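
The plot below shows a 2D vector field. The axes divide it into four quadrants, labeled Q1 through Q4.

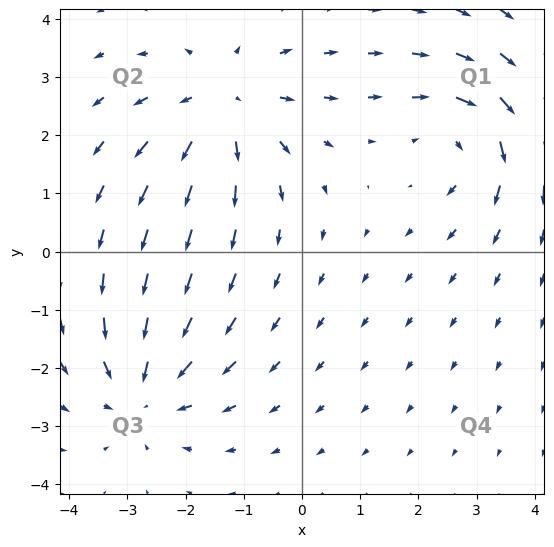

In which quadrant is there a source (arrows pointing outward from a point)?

The source sits at approximately (-1.3, 2.5), which lies in quadrant Q2. The divergence there is about +4, positive as expected for a source.

Q2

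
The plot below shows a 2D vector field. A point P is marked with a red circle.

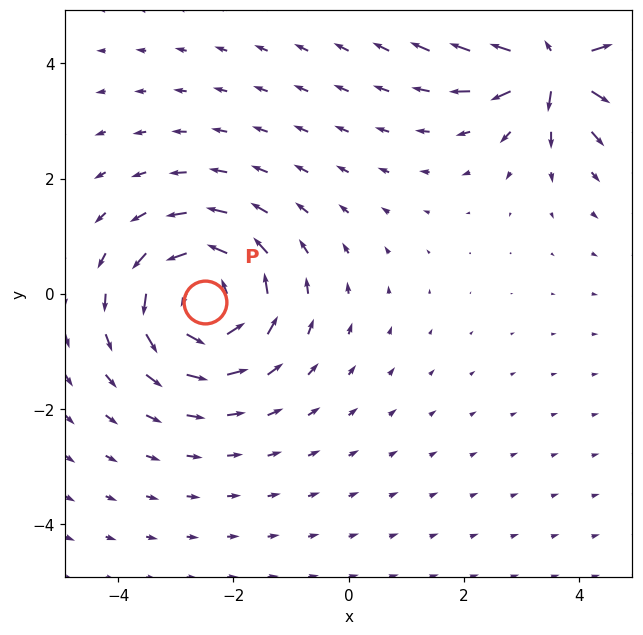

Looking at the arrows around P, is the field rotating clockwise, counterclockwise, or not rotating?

Near P at (-2.5, -0.1) the arrows circulate counterclockwise. The curl (z-component) there is about +4; positive curl means counterclockwise rotation.

counterclockwise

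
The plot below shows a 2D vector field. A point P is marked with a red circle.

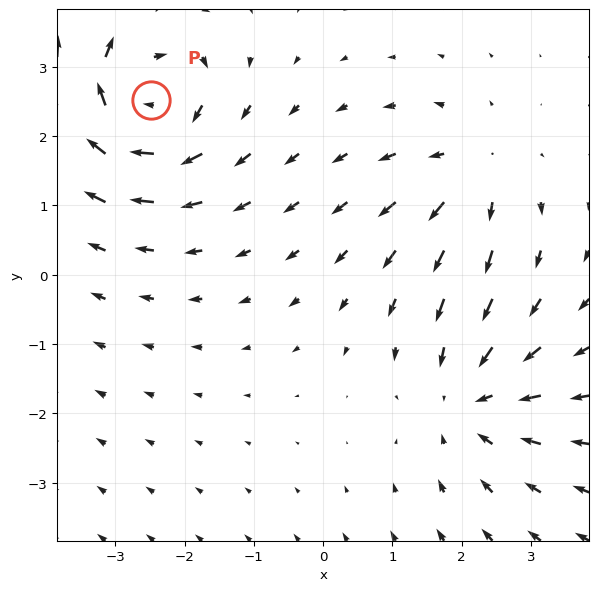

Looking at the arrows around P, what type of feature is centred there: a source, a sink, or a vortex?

At P (-2.5, 2.5) the arrows circulate clockwise. Divergence ≈0, curl about -6 — near-zero divergence with nonzero curl is a vortex.

vortex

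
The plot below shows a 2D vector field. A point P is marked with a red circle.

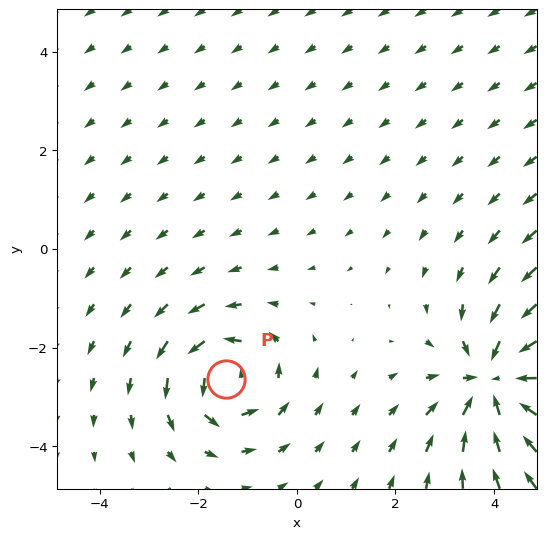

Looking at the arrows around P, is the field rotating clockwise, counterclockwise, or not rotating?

Near P at (-1.4, -2.6) the arrows circulate counterclockwise. The curl (z-component) there is about +4; positive curl means counterclockwise rotation.

counterclockwise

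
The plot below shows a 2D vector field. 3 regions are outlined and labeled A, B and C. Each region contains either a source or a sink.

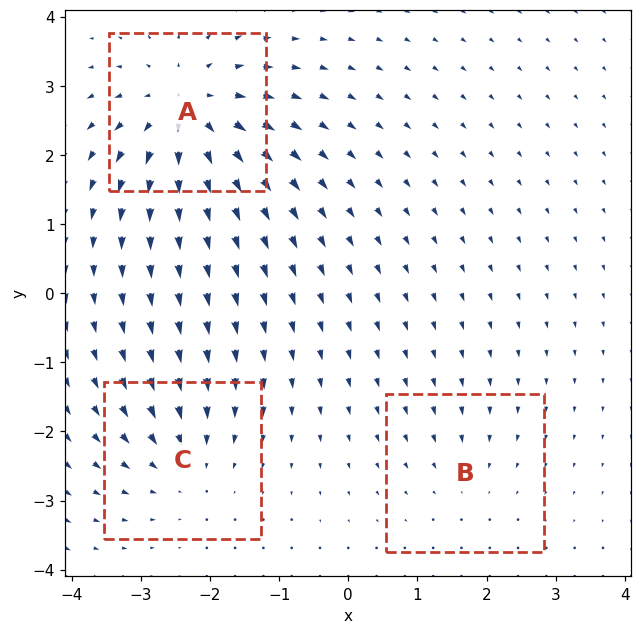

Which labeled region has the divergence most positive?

Divergence at each region's feature centre — A: about +6, B: about -2, C: about -3. Region A is most positive.

A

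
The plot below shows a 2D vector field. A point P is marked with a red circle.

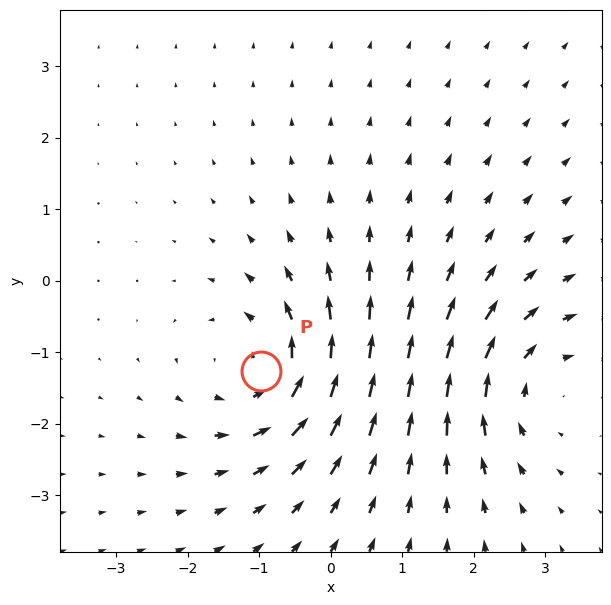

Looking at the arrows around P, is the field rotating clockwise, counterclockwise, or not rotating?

counterclockwise

Near P at (-1.0, -1.3) the arrows circulate counterclockwise. The curl (z-component) there is about +3; positive curl means counterclockwise rotation.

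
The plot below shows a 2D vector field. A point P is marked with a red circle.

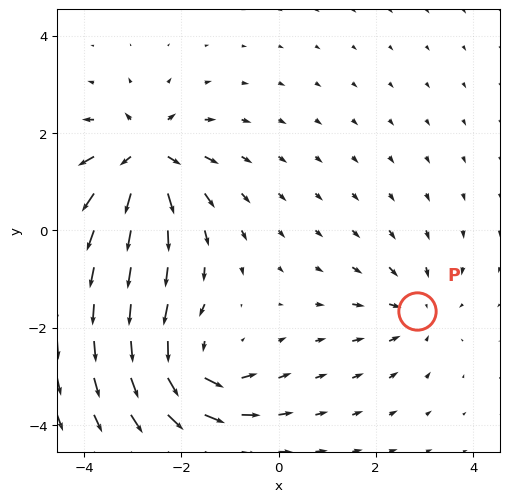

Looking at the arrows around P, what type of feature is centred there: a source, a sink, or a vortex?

At P (2.8, -1.7) the arrows converge inward. Divergence about -3, curl ≈0 — negative divergence with near-zero curl is a sink.

sink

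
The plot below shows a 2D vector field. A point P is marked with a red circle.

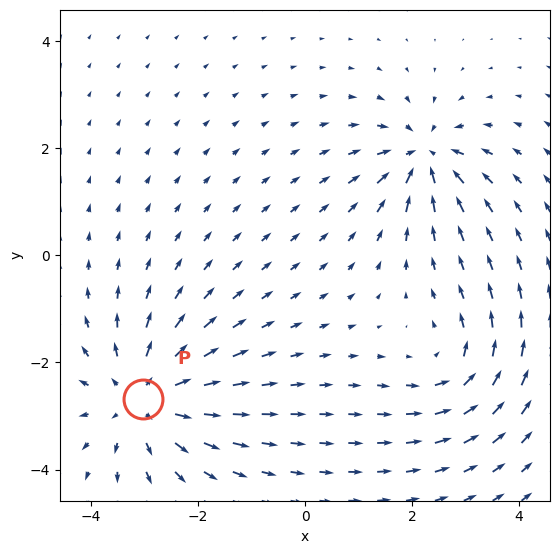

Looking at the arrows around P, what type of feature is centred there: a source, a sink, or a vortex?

At P (-3.0, -2.7) the arrows spread outward. Divergence about +4, curl ≈0 — positive divergence with near-zero curl is a source.

source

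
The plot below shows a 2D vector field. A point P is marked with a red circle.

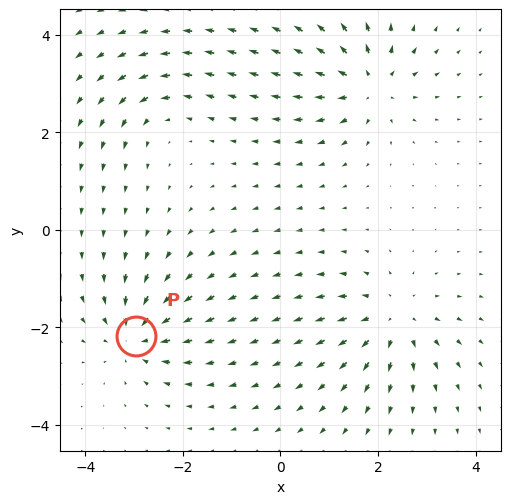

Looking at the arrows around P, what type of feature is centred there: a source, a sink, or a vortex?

sink

At P (-3.0, -2.2) the arrows converge inward. Divergence about -6, curl ≈0 — negative divergence with near-zero curl is a sink.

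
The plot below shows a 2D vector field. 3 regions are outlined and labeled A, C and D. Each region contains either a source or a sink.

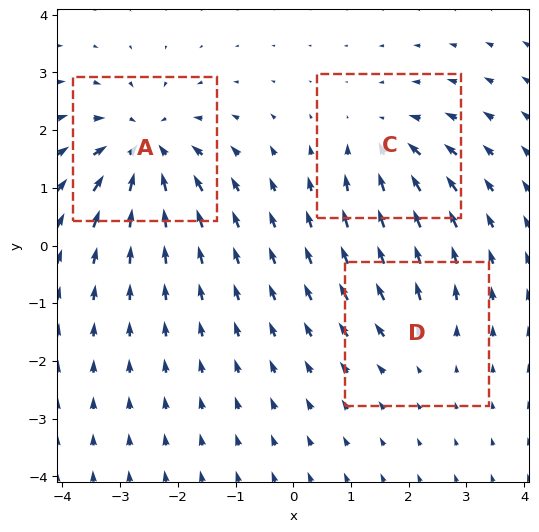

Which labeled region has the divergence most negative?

Divergence at each region's feature centre — A: about -5, C: about -3, D: about +2. Region A is most negative.

A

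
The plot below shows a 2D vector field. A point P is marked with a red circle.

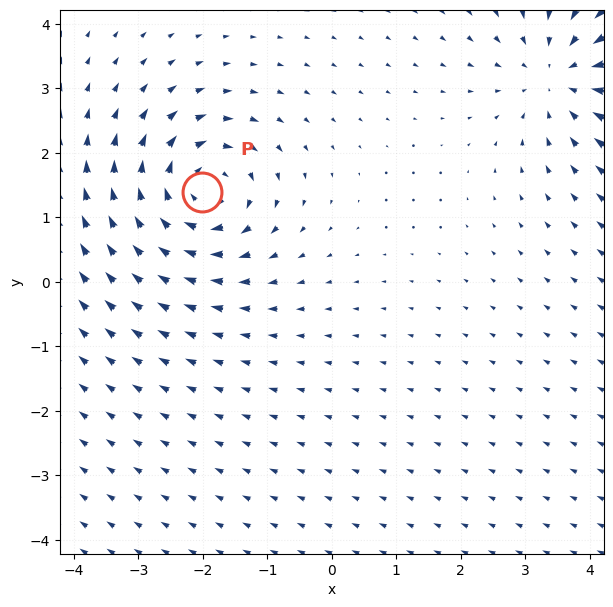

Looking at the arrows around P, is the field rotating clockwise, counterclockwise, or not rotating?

Near P at (-2.0, 1.4) the arrows circulate clockwise. The curl (z-component) there is about -5; negative curl means clockwise rotation.

clockwise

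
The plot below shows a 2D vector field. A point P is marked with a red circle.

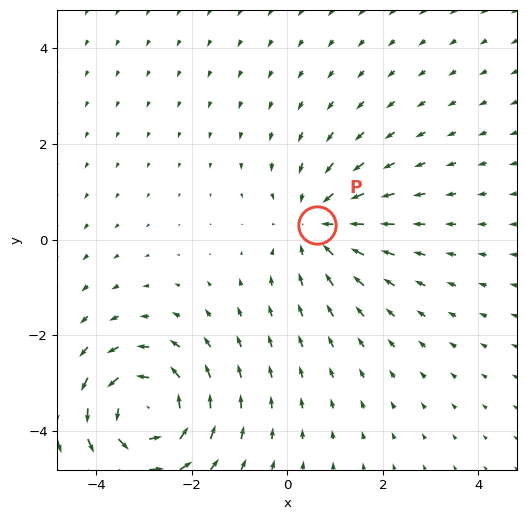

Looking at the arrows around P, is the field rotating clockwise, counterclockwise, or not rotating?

Near P at (0.6, 0.3) the arrows show no circulation. The curl there is ≈0.

not rotating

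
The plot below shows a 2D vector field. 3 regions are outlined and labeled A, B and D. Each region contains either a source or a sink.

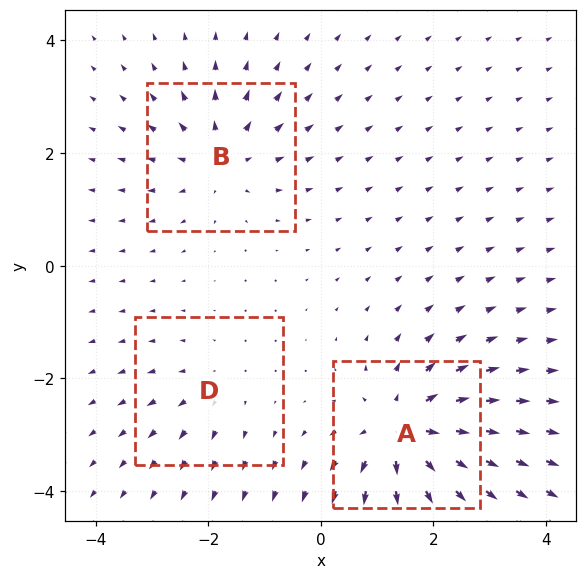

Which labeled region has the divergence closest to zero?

D

Divergence at each region's feature centre — A: about +6, B: about +4, D: about +2. Region D is closest to zero.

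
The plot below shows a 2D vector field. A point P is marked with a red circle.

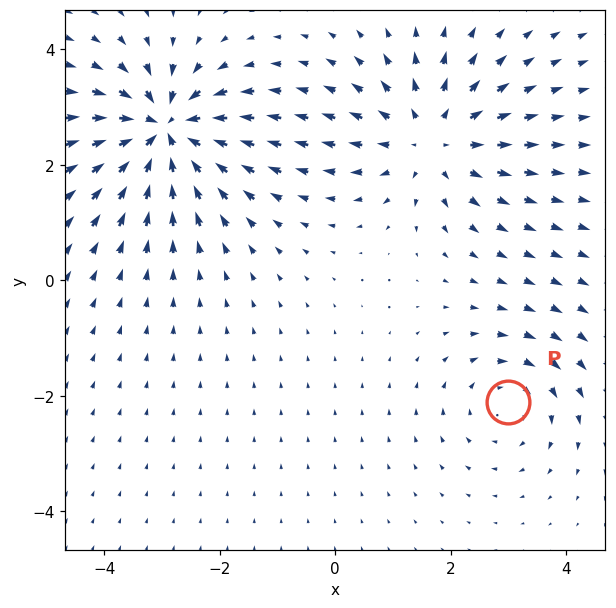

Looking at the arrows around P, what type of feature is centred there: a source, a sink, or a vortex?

At P (3.0, -2.1) the arrows circulate clockwise. Divergence ≈0, curl about -3 — near-zero divergence with nonzero curl is a vortex.

vortex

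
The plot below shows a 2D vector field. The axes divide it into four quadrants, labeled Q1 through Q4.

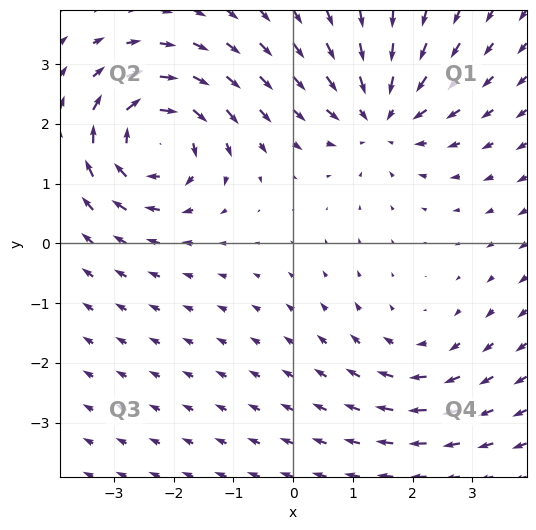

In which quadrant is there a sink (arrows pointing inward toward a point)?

The sink sits at approximately (1.5, 2.1), which lies in quadrant Q1. The divergence there is about -4, negative as expected for a sink.

Q1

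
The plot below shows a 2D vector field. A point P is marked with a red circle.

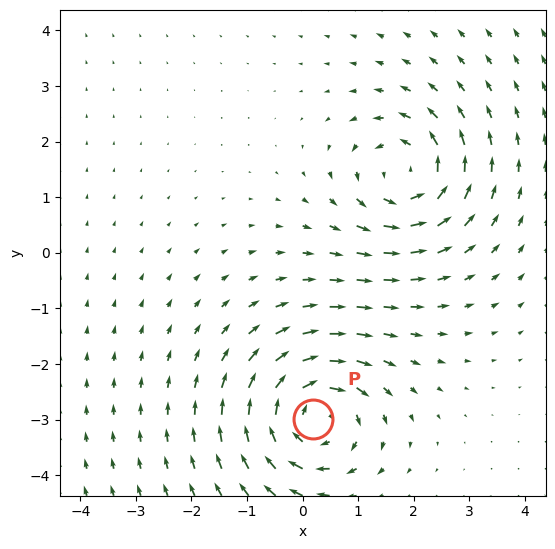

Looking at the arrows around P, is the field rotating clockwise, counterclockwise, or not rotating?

clockwise

Near P at (0.2, -3.0) the arrows circulate clockwise. The curl (z-component) there is about -4; negative curl means clockwise rotation.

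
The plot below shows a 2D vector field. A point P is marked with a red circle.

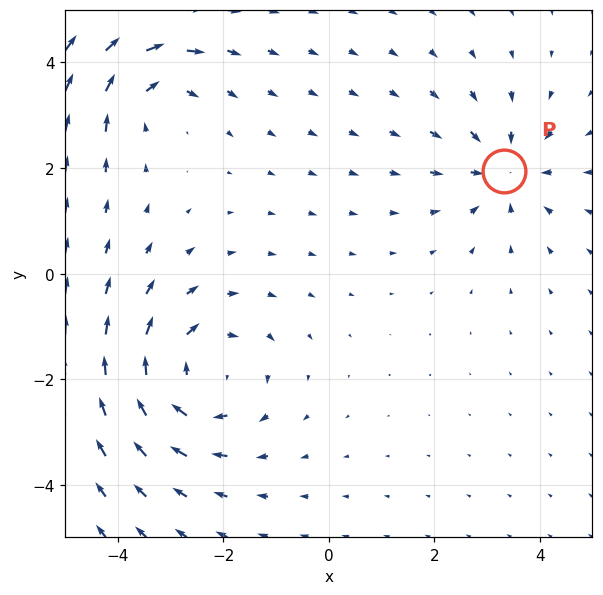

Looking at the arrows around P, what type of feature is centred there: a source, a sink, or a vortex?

At P (3.3, 1.9) the arrows converge inward. Divergence about -3, curl ≈0 — negative divergence with near-zero curl is a sink.

sink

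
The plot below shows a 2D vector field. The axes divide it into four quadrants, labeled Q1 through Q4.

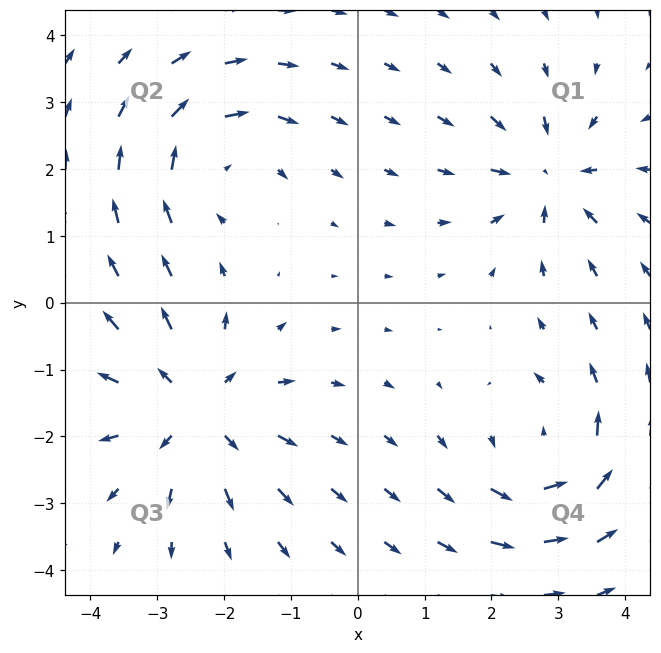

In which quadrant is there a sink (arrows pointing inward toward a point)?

Q1

The sink sits at approximately (2.9, 1.9), which lies in quadrant Q1. The divergence there is about -5, negative as expected for a sink.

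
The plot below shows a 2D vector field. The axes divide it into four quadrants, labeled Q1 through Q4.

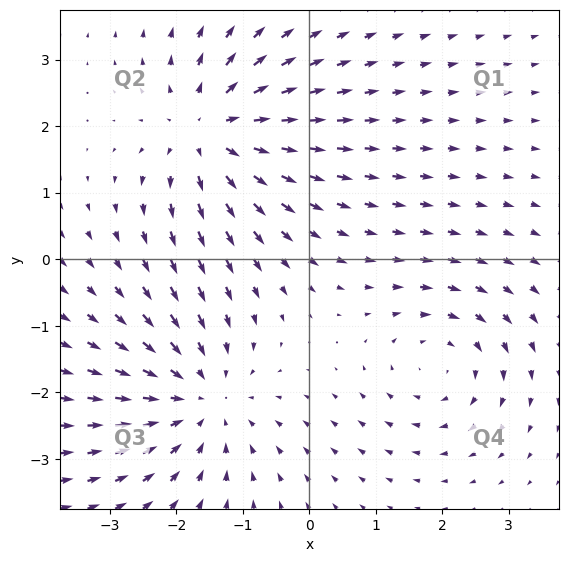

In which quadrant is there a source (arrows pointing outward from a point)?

Q2

The source sits at approximately (-1.5, 1.9), which lies in quadrant Q2. The divergence there is about +5, positive as expected for a source.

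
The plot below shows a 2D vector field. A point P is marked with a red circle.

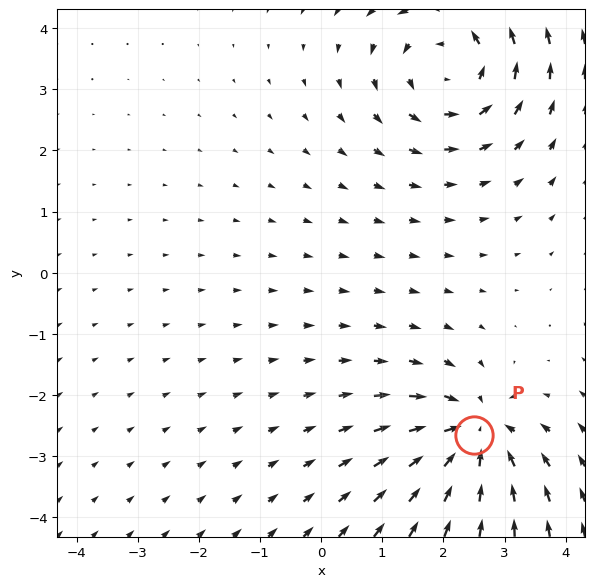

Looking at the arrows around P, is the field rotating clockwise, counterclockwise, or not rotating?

not rotating

Near P at (2.5, -2.6) the arrows show no circulation. The curl there is ≈0.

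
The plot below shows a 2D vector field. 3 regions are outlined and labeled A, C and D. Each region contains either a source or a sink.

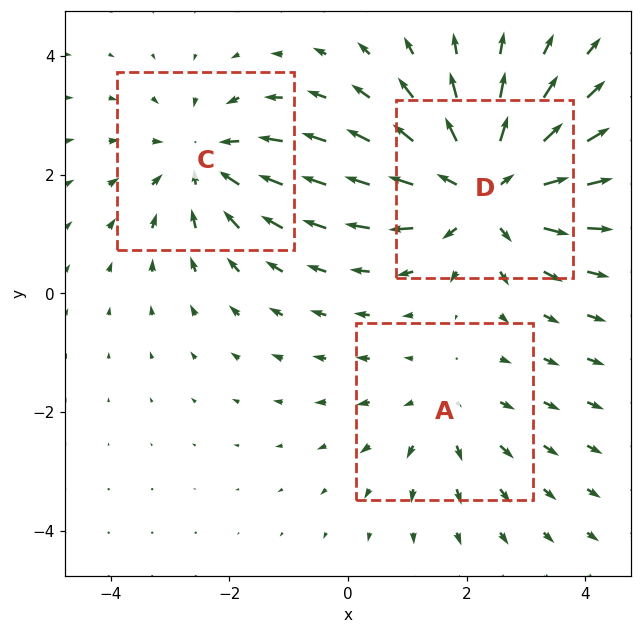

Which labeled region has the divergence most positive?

D

Divergence at each region's feature centre — A: about +2, C: about -3, D: about +4. Region D is most positive.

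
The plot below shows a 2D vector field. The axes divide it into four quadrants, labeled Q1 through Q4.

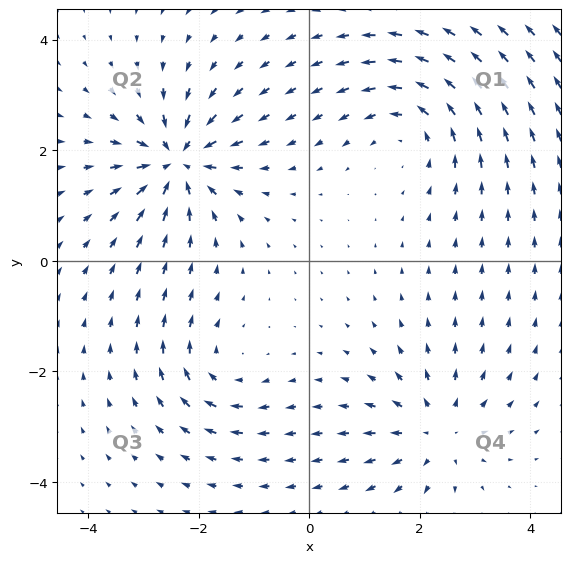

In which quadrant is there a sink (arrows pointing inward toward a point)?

Q2

The sink sits at approximately (-2.4, 1.8), which lies in quadrant Q2. The divergence there is about -6, negative as expected for a sink.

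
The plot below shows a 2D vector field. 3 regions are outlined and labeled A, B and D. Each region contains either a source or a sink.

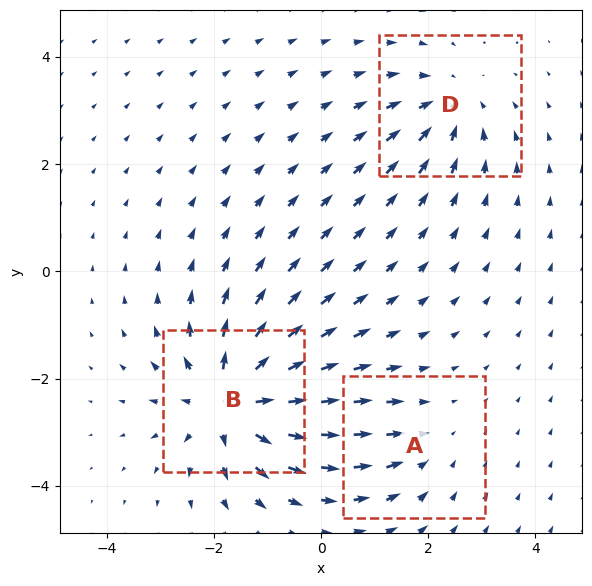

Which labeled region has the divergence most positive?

B

Divergence at each region's feature centre — A: about -2, B: about +5, D: about -3. Region B is most positive.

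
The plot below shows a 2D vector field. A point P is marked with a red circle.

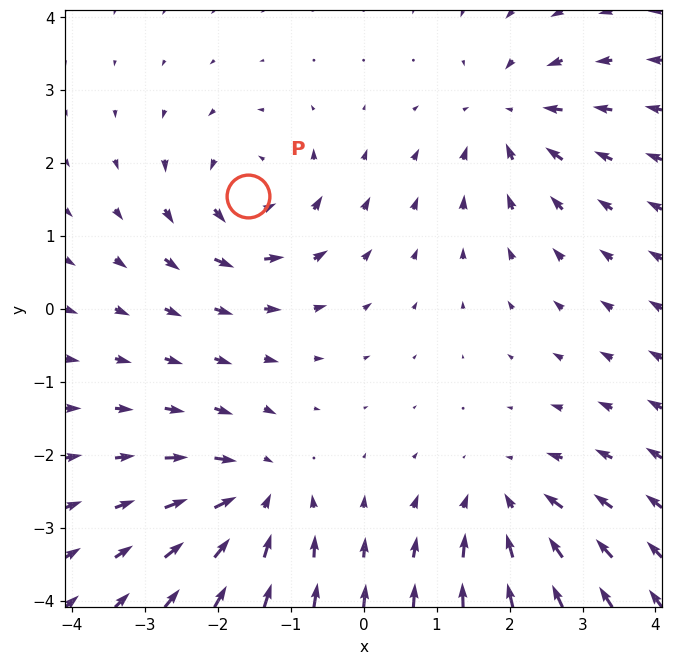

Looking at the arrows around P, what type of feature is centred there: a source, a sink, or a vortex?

At P (-1.6, 1.5) the arrows circulate counterclockwise. Divergence ≈0, curl about +4 — near-zero divergence with nonzero curl is a vortex.

vortex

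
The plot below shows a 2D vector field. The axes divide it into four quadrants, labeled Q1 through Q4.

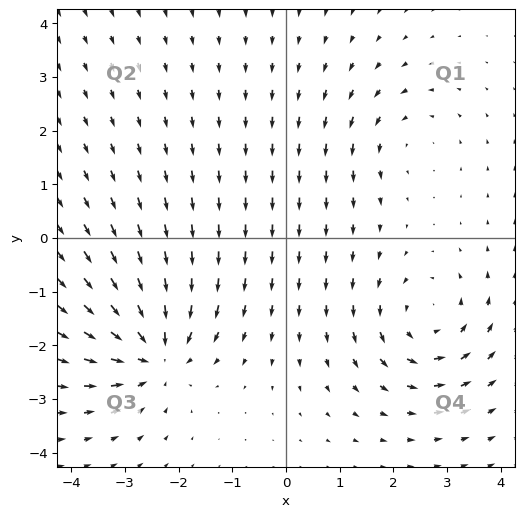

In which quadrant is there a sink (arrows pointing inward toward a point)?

Q3

The sink sits at approximately (-2.4, -2.2), which lies in quadrant Q3. The divergence there is about -5, negative as expected for a sink.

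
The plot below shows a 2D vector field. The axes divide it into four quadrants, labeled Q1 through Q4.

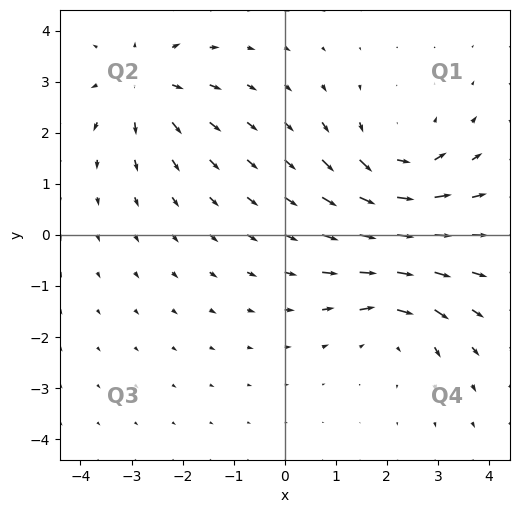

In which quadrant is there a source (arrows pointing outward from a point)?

Q2

The source sits at approximately (-2.8, 2.9), which lies in quadrant Q2. The divergence there is about +3, positive as expected for a source.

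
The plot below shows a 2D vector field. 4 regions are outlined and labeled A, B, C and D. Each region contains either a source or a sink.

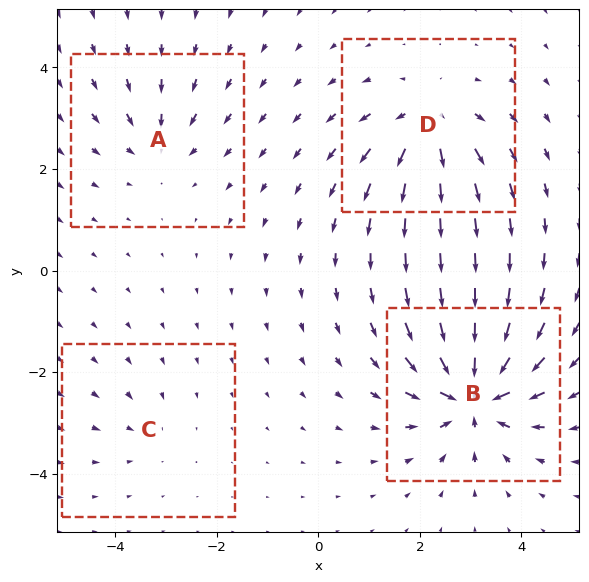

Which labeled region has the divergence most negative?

Divergence at each region's feature centre — A: about -4, B: about -9, C: about -2, D: about +6. Region B is most negative.

B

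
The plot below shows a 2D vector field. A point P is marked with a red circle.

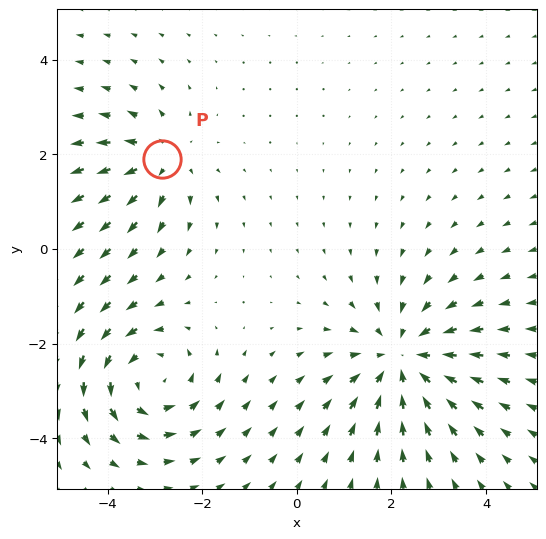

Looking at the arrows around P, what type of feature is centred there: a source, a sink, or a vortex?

At P (-2.9, 1.9) the arrows spread outward. Divergence about +3, curl ≈0 — positive divergence with near-zero curl is a source.

source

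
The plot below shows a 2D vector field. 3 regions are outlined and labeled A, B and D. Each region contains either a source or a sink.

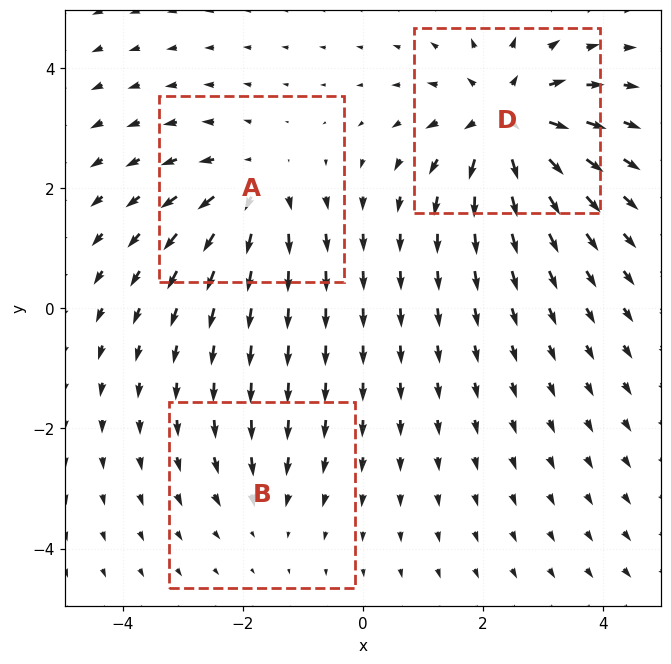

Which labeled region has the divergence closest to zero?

Divergence at each region's feature centre — A: about +4, B: about -2, D: about +6. Region B is closest to zero.

B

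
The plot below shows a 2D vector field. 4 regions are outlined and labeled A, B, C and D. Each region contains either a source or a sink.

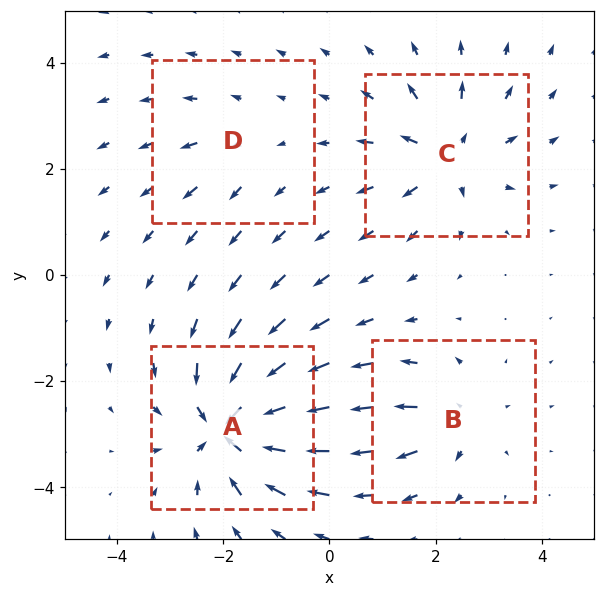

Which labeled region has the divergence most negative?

A

Divergence at each region's feature centre — A: about -8, B: about +4, C: about +6, D: about +2. Region A is most negative.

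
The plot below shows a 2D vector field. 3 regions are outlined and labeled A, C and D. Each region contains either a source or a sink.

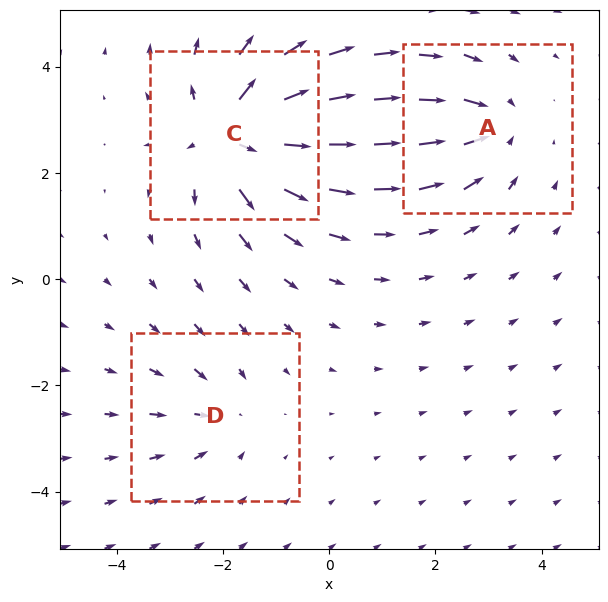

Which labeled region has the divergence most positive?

Divergence at each region's feature centre — A: about -3, C: about +5, D: about -2. Region C is most positive.

C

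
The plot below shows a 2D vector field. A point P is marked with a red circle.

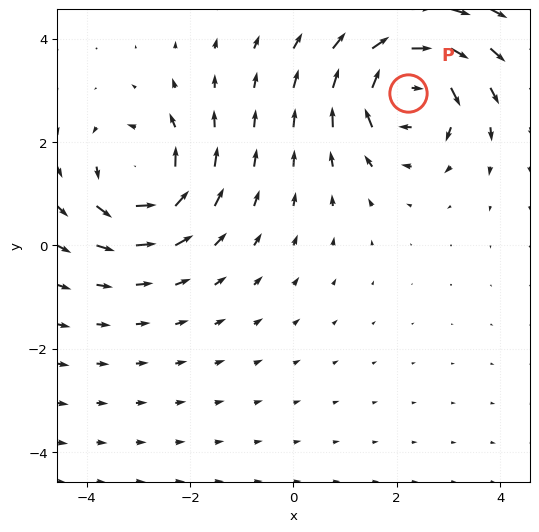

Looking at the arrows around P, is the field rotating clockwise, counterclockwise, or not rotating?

clockwise

Near P at (2.2, 2.9) the arrows circulate clockwise. The curl (z-component) there is about -6; negative curl means clockwise rotation.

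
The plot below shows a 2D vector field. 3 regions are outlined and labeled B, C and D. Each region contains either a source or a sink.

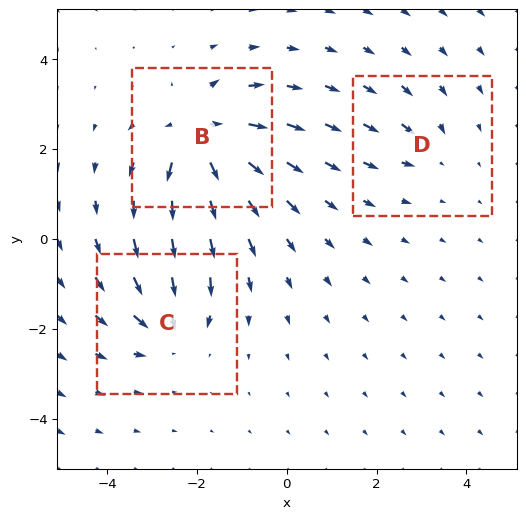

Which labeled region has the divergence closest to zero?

D

Divergence at each region's feature centre — B: about +6, C: about -4, D: about -2. Region D is closest to zero.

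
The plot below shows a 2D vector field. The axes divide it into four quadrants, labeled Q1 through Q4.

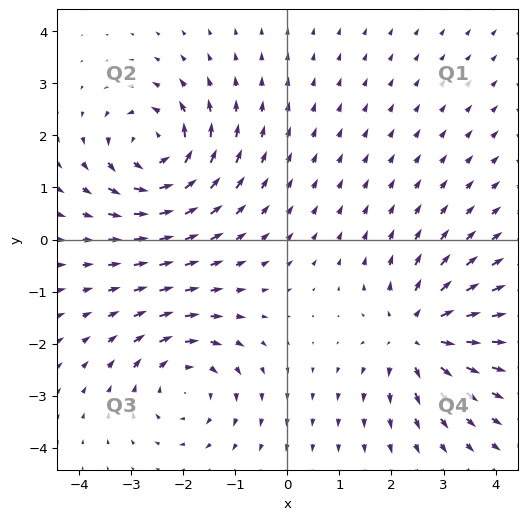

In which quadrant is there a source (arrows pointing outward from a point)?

The source sits at approximately (2.5, -1.8), which lies in quadrant Q4. The divergence there is about +4, positive as expected for a source.

Q4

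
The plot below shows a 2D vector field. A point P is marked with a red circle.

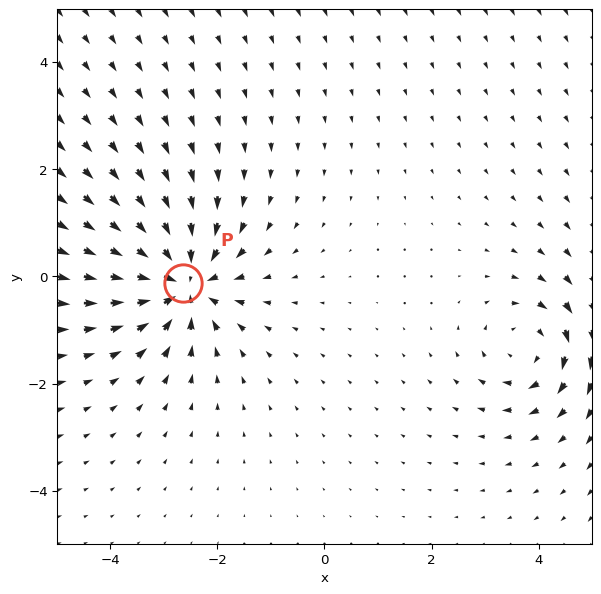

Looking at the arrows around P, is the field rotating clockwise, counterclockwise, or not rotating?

Near P at (-2.6, -0.1) the arrows show no circulation. The curl there is ≈0.

not rotating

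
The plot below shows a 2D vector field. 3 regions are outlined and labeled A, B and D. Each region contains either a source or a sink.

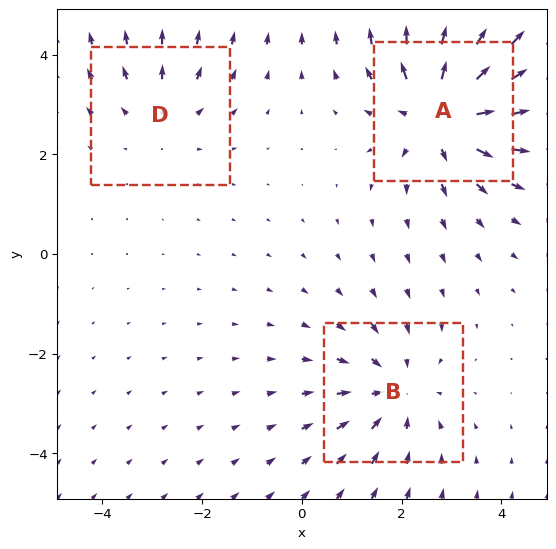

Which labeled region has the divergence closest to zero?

Divergence at each region's feature centre — A: about +4, B: about -3, D: about +2. Region D is closest to zero.

D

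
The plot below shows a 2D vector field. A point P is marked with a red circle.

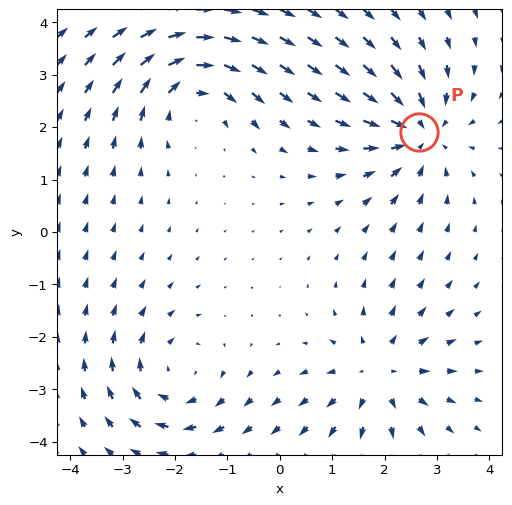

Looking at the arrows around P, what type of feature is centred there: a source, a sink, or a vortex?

At P (2.7, 1.9) the arrows converge inward. Divergence about -4, curl ≈0 — negative divergence with near-zero curl is a sink.

sink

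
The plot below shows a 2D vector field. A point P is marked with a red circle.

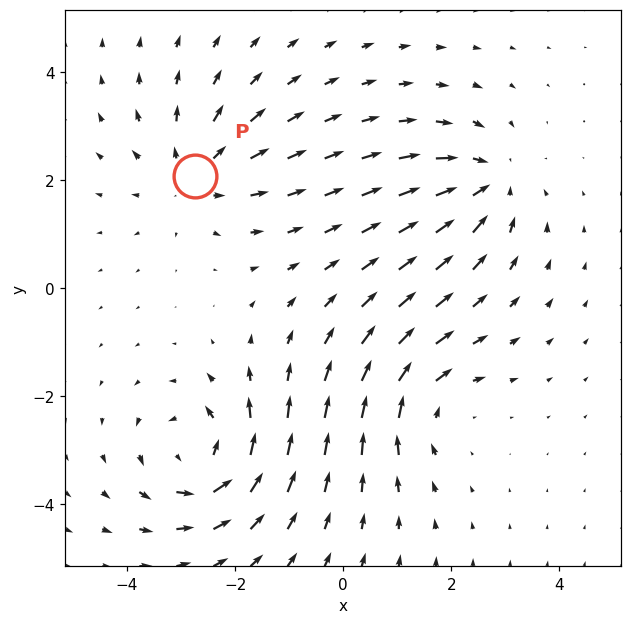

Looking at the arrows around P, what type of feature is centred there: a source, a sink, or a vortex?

source

At P (-2.7, 2.1) the arrows spread outward. Divergence about +4, curl ≈0 — positive divergence with near-zero curl is a source.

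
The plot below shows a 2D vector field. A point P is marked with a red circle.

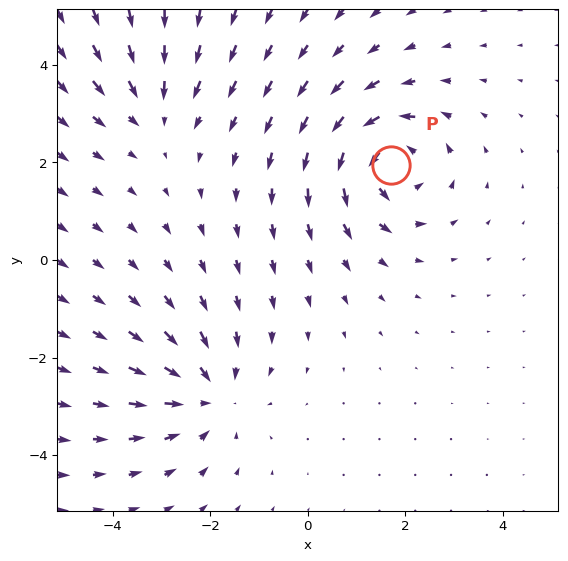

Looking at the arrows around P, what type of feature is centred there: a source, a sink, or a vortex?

vortex

At P (1.7, 1.9) the arrows circulate counterclockwise. Divergence ≈0, curl about +6 — near-zero divergence with nonzero curl is a vortex.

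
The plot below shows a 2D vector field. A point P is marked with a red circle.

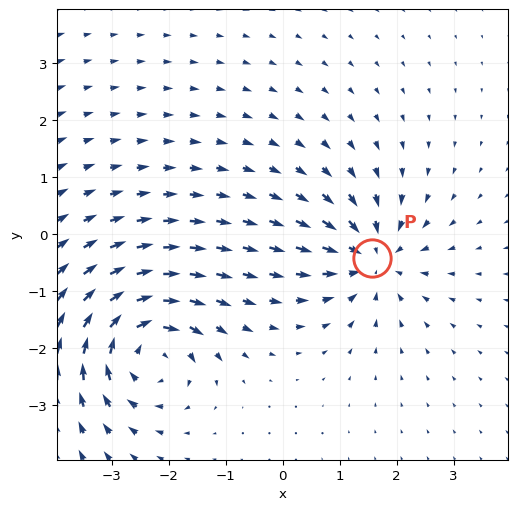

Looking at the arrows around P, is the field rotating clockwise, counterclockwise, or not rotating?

Near P at (1.6, -0.4) the arrows show no circulation. The curl there is ≈0.

not rotating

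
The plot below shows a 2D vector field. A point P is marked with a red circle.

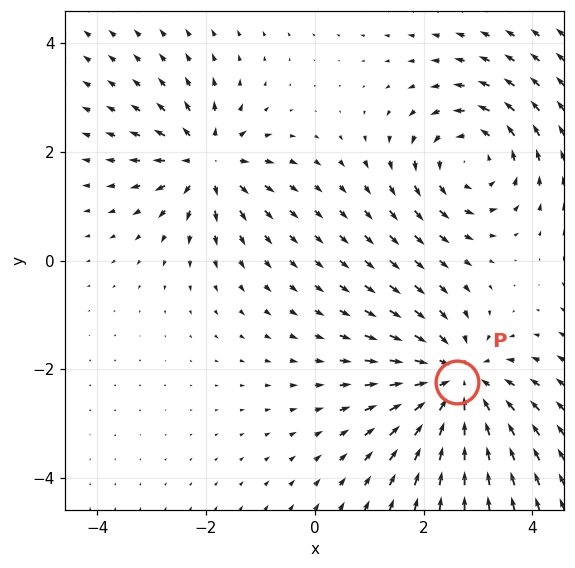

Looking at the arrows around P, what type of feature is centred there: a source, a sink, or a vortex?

sink

At P (2.6, -2.2) the arrows converge inward. Divergence about -4, curl ≈0 — negative divergence with near-zero curl is a sink.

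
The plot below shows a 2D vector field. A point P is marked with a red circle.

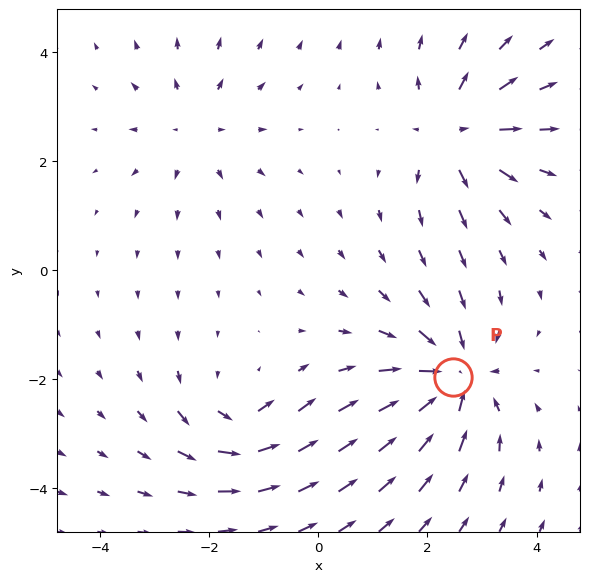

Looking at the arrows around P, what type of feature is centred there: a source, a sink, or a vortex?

sink

At P (2.5, -2.0) the arrows converge inward. Divergence about -5, curl ≈0 — negative divergence with near-zero curl is a sink.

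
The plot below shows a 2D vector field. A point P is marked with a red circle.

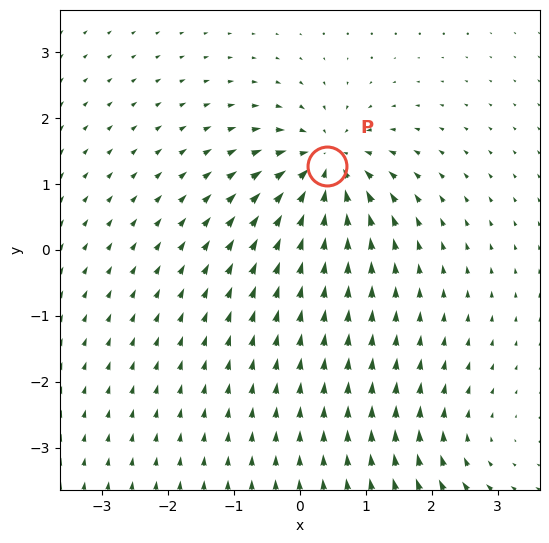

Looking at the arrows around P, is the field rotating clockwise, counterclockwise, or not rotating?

not rotating

Near P at (0.4, 1.3) the arrows show no circulation. The curl there is ≈0.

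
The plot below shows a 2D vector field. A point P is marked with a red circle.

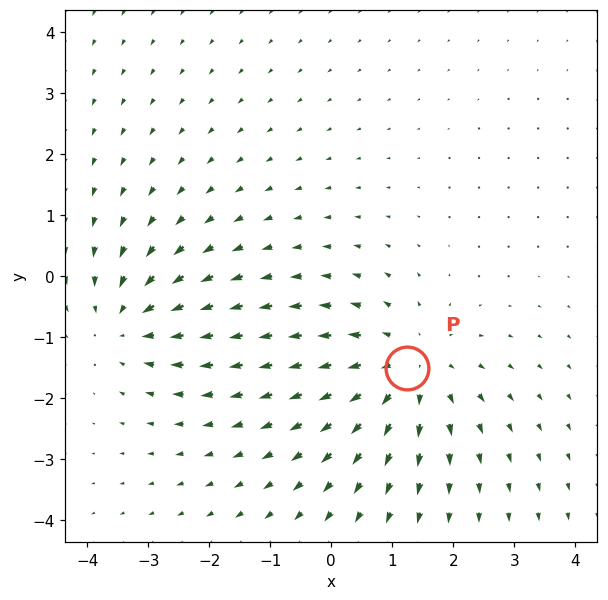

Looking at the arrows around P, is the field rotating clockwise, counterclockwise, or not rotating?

Near P at (1.2, -1.5) the arrows show no circulation. The curl there is ≈0.

not rotating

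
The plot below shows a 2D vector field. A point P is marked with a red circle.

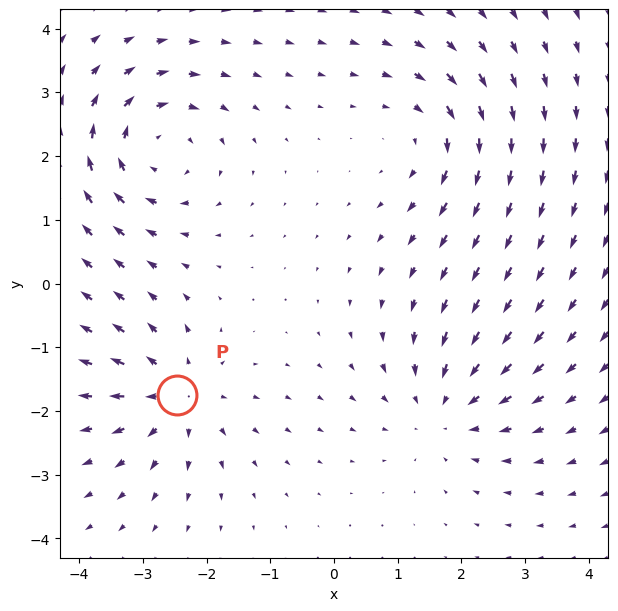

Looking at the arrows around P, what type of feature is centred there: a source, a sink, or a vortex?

source

At P (-2.5, -1.8) the arrows spread outward. Divergence about +5, curl ≈0 — positive divergence with near-zero curl is a source.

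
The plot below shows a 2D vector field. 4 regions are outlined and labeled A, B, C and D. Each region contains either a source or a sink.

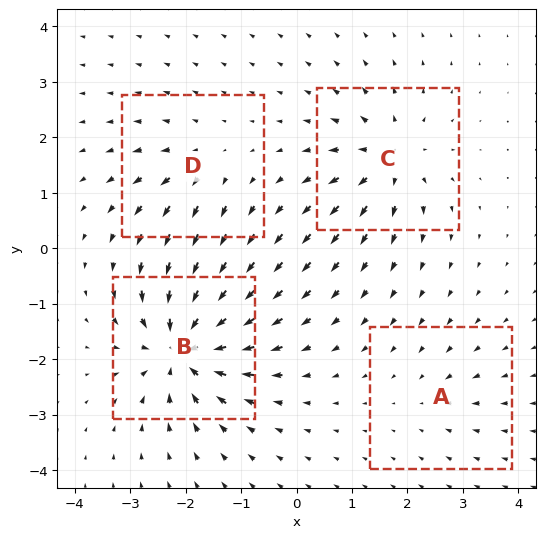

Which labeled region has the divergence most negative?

B

Divergence at each region's feature centre — A: about -3, B: about -9, C: about +6, D: about +4. Region B is most negative.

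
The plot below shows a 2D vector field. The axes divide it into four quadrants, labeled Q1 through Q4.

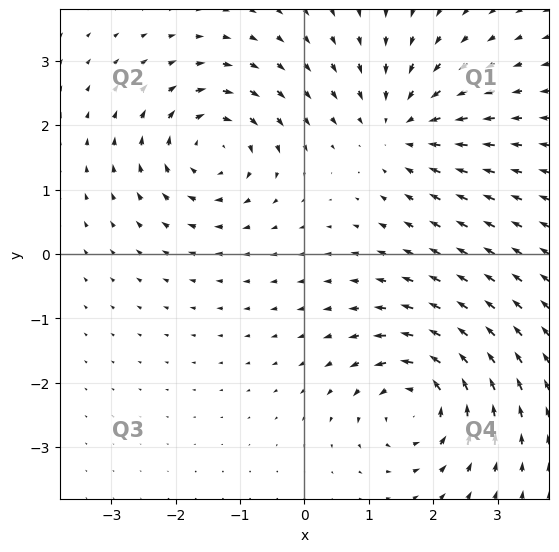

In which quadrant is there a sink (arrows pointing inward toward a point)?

Q1

The sink sits at approximately (1.5, 2.0), which lies in quadrant Q1. The divergence there is about -3, negative as expected for a sink.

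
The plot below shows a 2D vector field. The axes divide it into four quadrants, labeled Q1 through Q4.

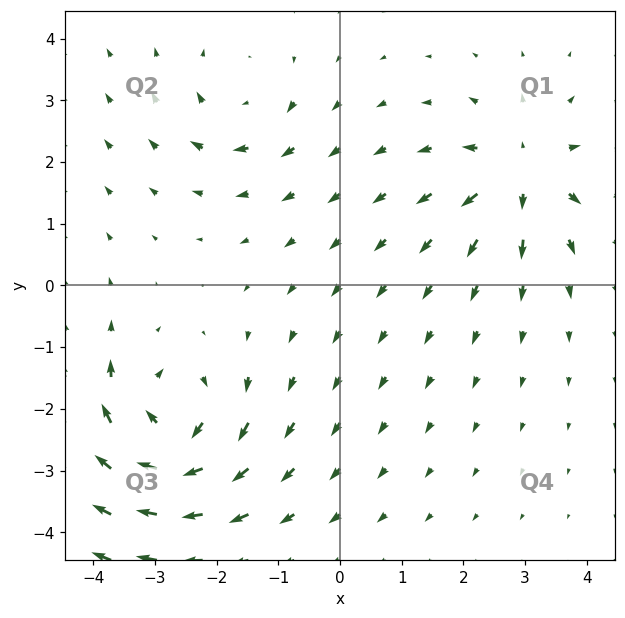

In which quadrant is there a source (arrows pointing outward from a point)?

The source sits at approximately (2.9, 1.8), which lies in quadrant Q1. The divergence there is about +5, positive as expected for a source.

Q1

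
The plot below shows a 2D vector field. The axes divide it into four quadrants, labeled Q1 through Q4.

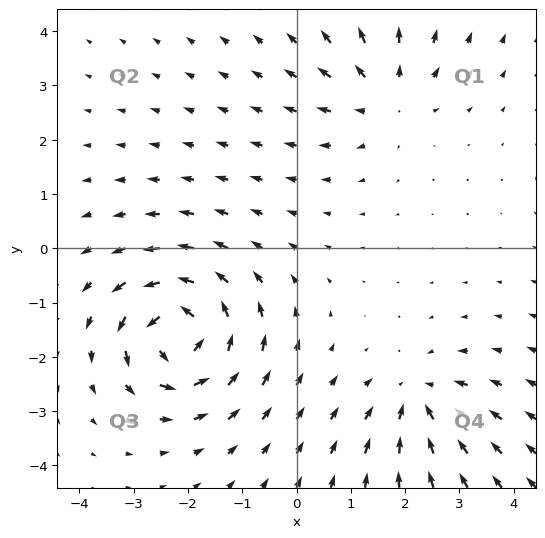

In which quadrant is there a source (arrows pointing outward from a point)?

Q1

The source sits at approximately (1.7, 2.8), which lies in quadrant Q1. The divergence there is about +3, positive as expected for a source.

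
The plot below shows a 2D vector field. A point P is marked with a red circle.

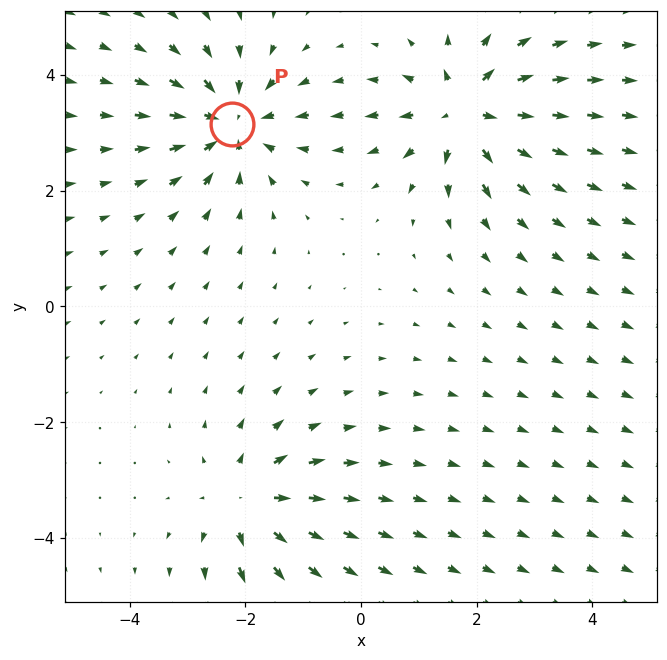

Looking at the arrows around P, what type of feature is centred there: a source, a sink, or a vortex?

sink

At P (-2.2, 3.2) the arrows converge inward. Divergence about -4, curl ≈0 — negative divergence with near-zero curl is a sink.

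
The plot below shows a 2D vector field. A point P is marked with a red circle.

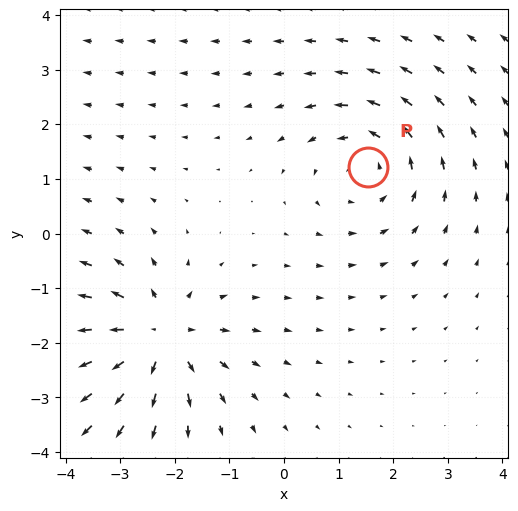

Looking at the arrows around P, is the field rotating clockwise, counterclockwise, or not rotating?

counterclockwise

Near P at (1.5, 1.2) the arrows circulate counterclockwise. The curl (z-component) there is about +2; positive curl means counterclockwise rotation.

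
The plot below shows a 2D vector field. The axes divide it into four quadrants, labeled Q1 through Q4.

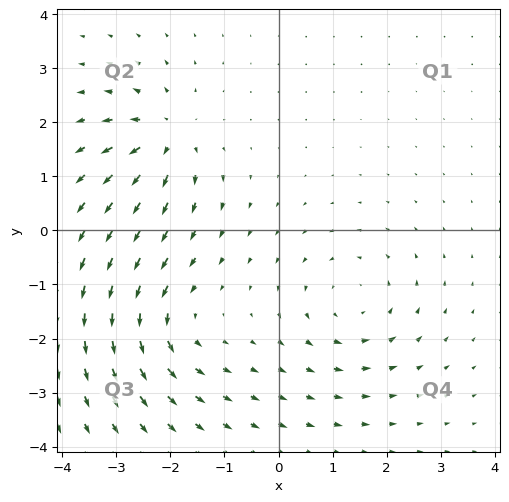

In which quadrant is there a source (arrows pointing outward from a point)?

Q2

The source sits at approximately (-2.1, 1.7), which lies in quadrant Q2. The divergence there is about +6, positive as expected for a source.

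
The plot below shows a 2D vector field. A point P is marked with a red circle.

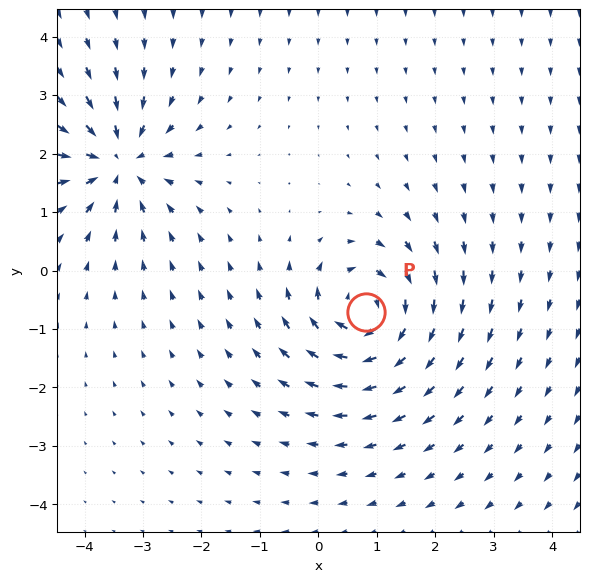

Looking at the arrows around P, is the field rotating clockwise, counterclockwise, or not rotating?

Near P at (0.8, -0.7) the arrows circulate clockwise. The curl (z-component) there is about -4; negative curl means clockwise rotation.

clockwise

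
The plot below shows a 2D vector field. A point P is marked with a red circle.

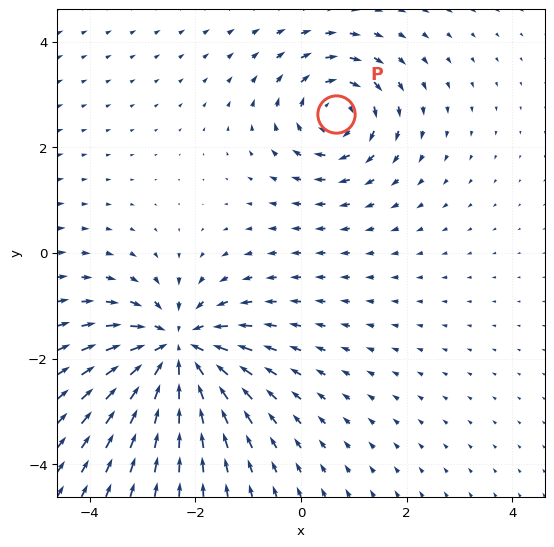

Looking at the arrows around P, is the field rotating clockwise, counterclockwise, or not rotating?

Near P at (0.7, 2.6) the arrows circulate clockwise. The curl (z-component) there is about -3; negative curl means clockwise rotation.

clockwise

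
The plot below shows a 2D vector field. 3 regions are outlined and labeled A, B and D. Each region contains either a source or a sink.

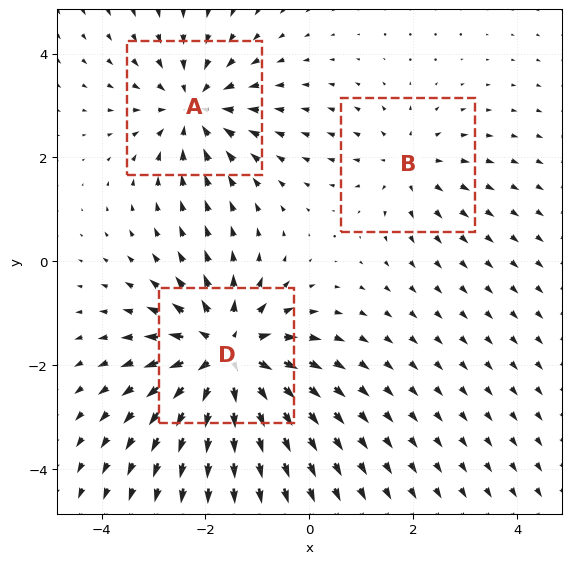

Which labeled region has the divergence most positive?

Divergence at each region's feature centre — A: about -3, B: about +2, D: about +5. Region D is most positive.

D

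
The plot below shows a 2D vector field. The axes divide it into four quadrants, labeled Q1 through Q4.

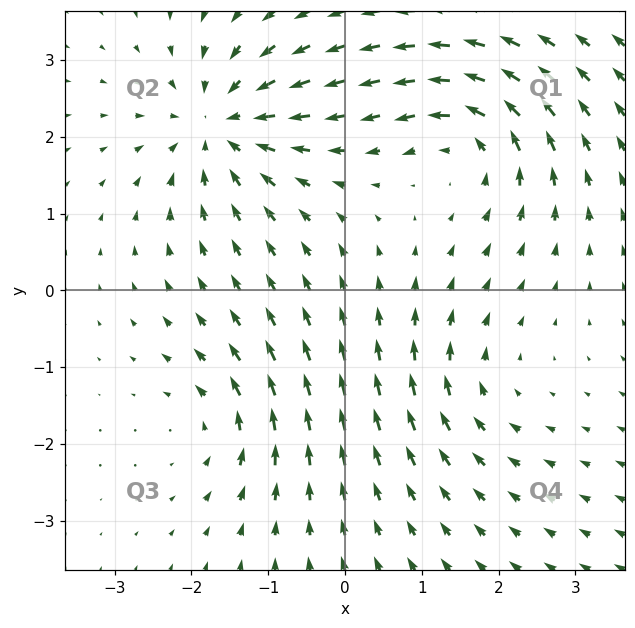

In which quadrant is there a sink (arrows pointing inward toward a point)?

The sink sits at approximately (-1.6, 2.2), which lies in quadrant Q2. The divergence there is about -6, negative as expected for a sink.

Q2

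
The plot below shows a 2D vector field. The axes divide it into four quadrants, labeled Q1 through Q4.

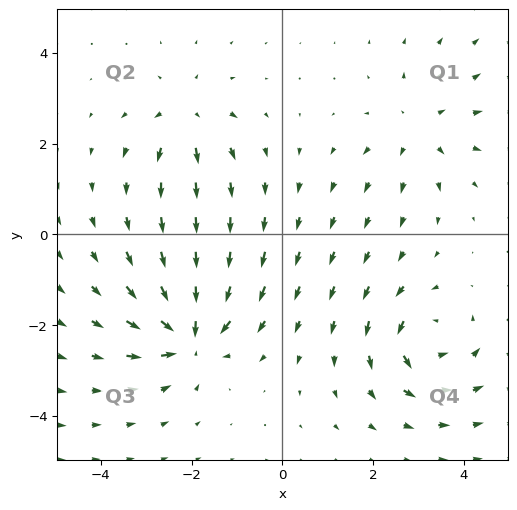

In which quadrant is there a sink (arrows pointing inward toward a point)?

The sink sits at approximately (-2.0, -2.2), which lies in quadrant Q3. The divergence there is about -7, negative as expected for a sink.

Q3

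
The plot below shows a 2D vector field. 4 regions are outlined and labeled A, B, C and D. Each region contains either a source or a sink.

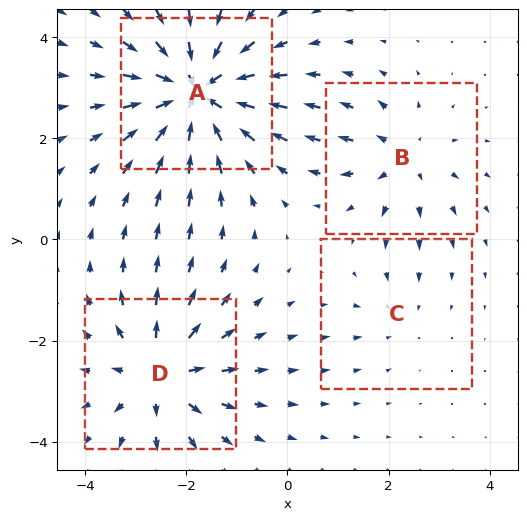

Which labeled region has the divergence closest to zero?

C

Divergence at each region's feature centre — A: about -8, B: about +4, C: about -2, D: about +5. Region C is closest to zero.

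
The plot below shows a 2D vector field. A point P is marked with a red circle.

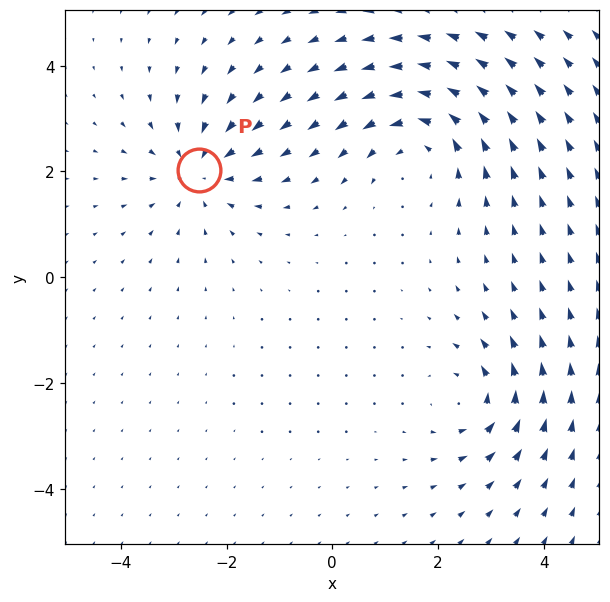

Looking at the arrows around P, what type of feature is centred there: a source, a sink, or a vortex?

At P (-2.5, 2.0) the arrows converge inward. Divergence about -4, curl ≈0 — negative divergence with near-zero curl is a sink.

sink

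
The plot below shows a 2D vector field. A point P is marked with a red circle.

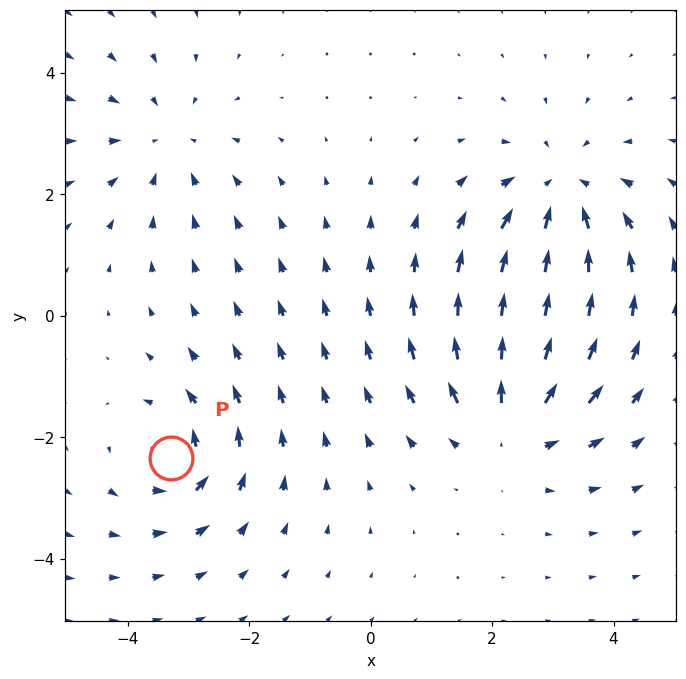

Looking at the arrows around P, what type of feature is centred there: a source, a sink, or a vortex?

vortex

At P (-3.3, -2.3) the arrows circulate counterclockwise. Divergence ≈0, curl about +4 — near-zero divergence with nonzero curl is a vortex.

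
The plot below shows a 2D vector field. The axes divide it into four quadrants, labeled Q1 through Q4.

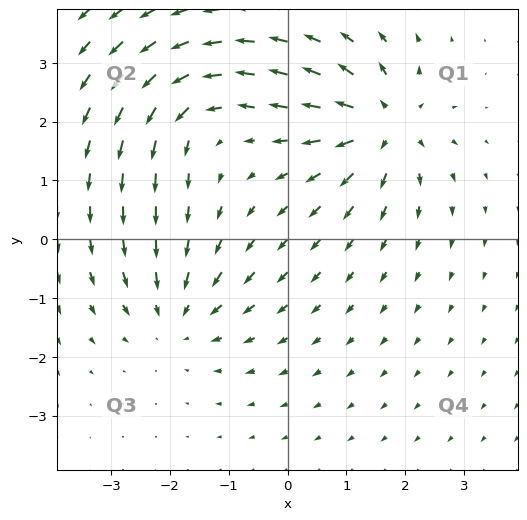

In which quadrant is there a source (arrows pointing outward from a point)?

The source sits at approximately (1.6, 1.9), which lies in quadrant Q1. The divergence there is about +5, positive as expected for a source.

Q1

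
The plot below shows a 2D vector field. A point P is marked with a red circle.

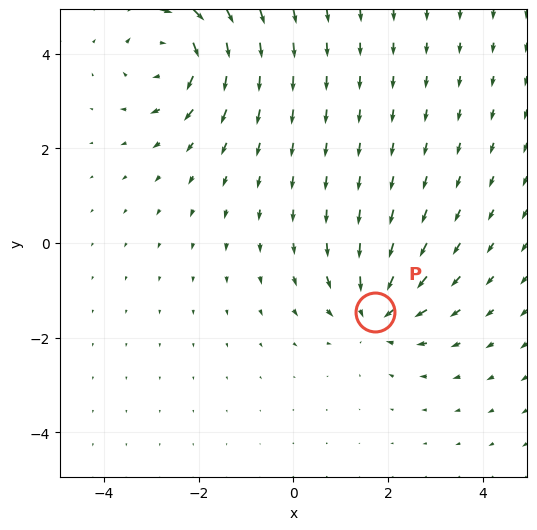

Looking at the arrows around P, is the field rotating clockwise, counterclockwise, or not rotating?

not rotating

Near P at (1.7, -1.5) the arrows show no circulation. The curl there is ≈0.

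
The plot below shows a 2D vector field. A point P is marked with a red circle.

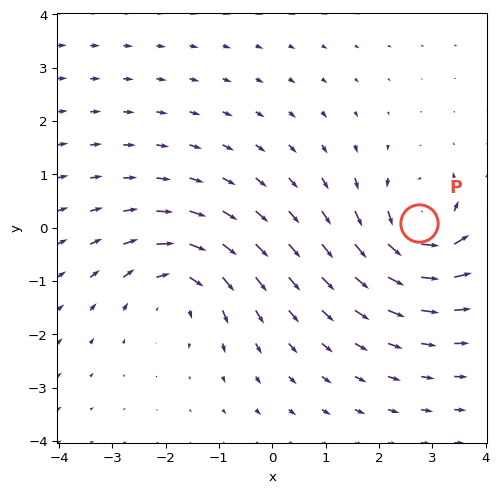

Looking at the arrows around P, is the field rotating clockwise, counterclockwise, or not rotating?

counterclockwise

Near P at (2.8, 0.1) the arrows circulate counterclockwise. The curl (z-component) there is about +4; positive curl means counterclockwise rotation.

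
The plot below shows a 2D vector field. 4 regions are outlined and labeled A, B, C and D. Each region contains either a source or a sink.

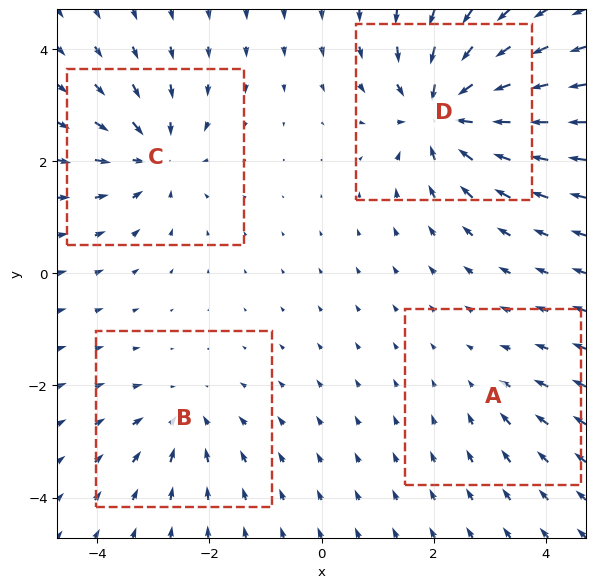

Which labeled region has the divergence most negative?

Divergence at each region's feature centre — A: about -2, B: about -4, C: about -5, D: about -8. Region D is most negative.

D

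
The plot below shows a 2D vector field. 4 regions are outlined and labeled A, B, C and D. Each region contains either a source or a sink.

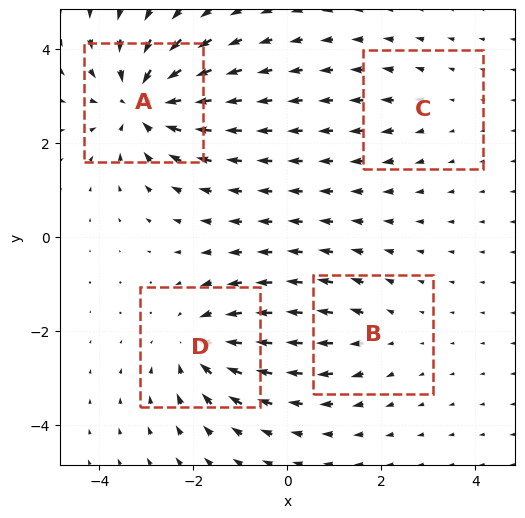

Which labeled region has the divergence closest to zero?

C

Divergence at each region's feature centre — A: about -7, B: about +3, C: about +2, D: about -5. Region C is closest to zero.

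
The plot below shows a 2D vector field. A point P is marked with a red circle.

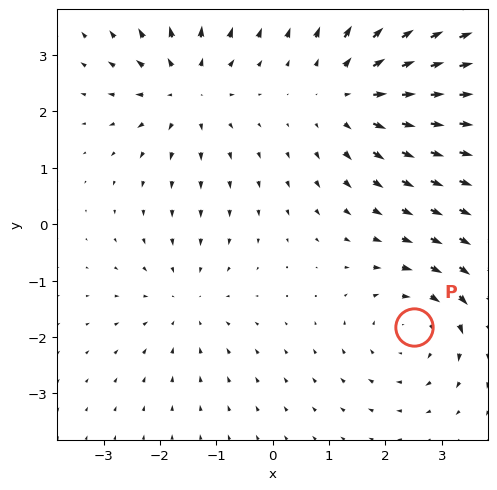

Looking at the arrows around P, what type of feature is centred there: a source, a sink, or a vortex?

vortex

At P (2.5, -1.8) the arrows circulate clockwise. Divergence ≈0, curl about -4 — near-zero divergence with nonzero curl is a vortex.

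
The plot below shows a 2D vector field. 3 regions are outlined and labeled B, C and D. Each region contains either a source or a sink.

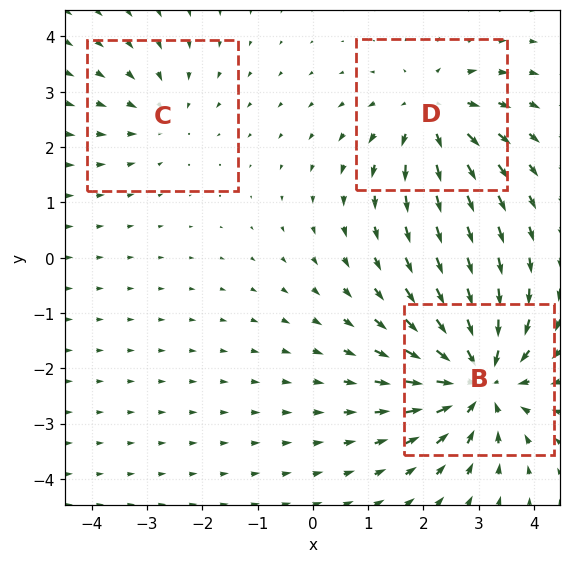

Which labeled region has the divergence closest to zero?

Divergence at each region's feature centre — B: about -5, C: about -2, D: about +4. Region C is closest to zero.

C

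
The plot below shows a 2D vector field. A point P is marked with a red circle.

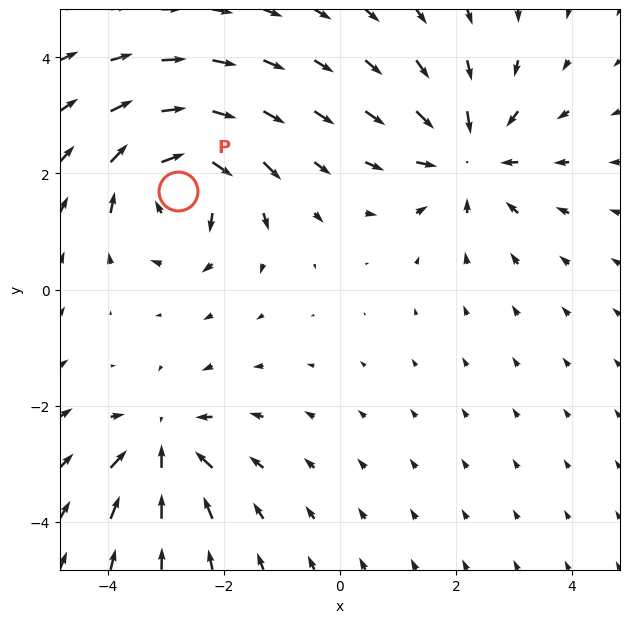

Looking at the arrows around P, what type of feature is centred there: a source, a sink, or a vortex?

At P (-2.8, 1.7) the arrows circulate clockwise. Divergence ≈0, curl about -7 — near-zero divergence with nonzero curl is a vortex.

vortex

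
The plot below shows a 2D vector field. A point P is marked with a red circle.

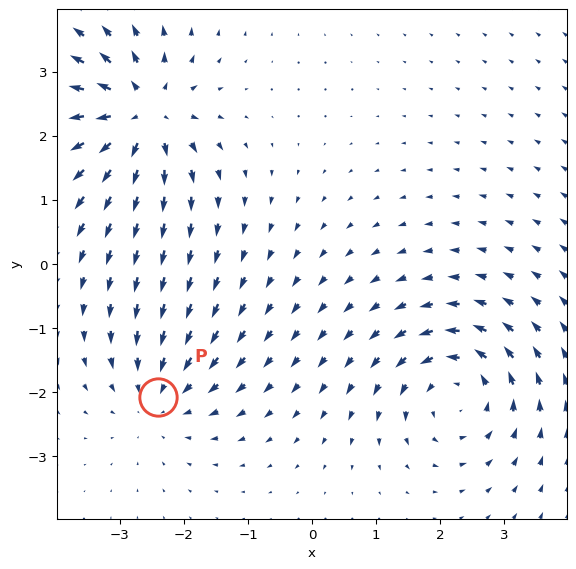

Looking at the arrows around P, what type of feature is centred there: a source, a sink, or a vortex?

sink

At P (-2.4, -2.1) the arrows converge inward. Divergence about -3, curl ≈0 — negative divergence with near-zero curl is a sink.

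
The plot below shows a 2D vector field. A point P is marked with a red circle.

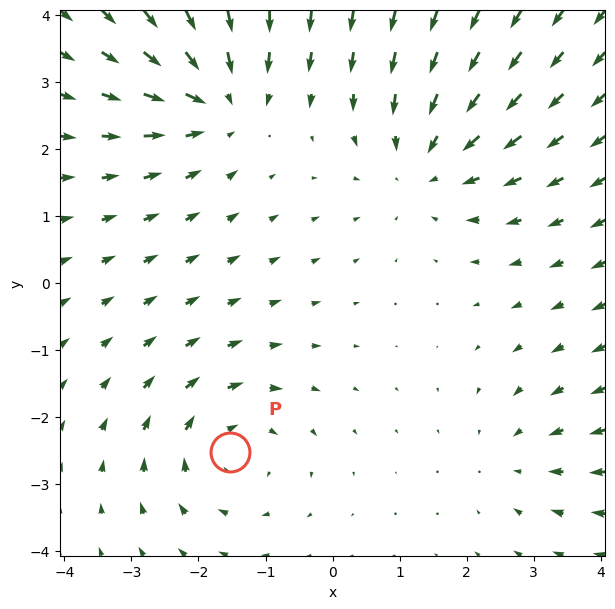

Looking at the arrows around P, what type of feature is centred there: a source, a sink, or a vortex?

At P (-1.5, -2.5) the arrows circulate clockwise. Divergence ≈0, curl about -4 — near-zero divergence with nonzero curl is a vortex.

vortex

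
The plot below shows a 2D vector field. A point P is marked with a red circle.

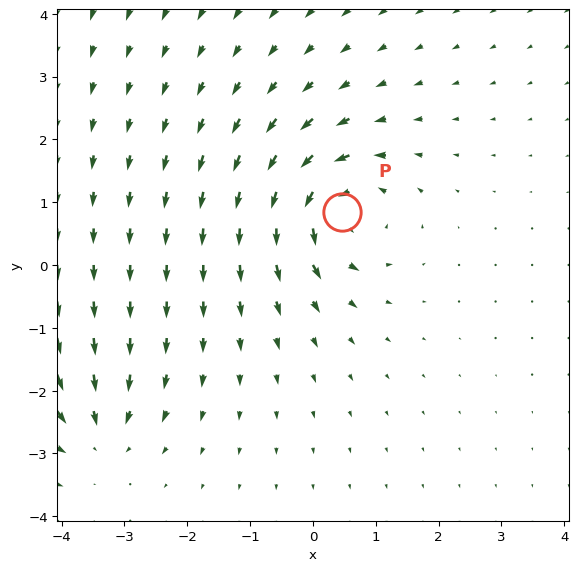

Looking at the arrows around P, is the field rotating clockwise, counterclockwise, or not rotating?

Near P at (0.5, 0.8) the arrows circulate counterclockwise. The curl (z-component) there is about +6; positive curl means counterclockwise rotation.

counterclockwise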